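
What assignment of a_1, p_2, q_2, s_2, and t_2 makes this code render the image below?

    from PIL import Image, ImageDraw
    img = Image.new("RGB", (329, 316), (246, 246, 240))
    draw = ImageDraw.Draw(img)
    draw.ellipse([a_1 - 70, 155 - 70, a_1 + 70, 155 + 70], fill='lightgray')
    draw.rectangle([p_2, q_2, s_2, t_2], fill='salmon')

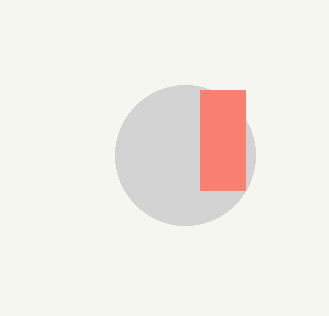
a_1 = 185; p_2 = 200; q_2 = 90; s_2 = 245; t_2 = 190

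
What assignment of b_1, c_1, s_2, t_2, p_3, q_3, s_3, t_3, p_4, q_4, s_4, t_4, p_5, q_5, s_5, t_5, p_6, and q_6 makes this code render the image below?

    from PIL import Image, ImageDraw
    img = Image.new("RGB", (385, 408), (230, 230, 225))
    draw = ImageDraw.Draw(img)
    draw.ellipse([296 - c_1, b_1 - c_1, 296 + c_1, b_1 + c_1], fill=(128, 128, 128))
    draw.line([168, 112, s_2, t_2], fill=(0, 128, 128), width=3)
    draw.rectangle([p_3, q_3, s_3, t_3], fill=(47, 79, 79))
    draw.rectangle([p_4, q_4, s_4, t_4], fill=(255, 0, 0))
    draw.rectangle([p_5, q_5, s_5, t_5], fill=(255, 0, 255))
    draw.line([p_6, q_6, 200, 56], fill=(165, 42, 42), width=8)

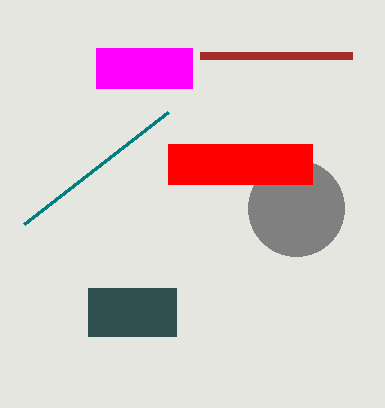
b_1 = 208; c_1 = 48; s_2 = 24; t_2 = 224; p_3 = 88; q_3 = 288; s_3 = 176; t_3 = 336; p_4 = 168; q_4 = 144; s_4 = 312; t_4 = 184; p_5 = 96; q_5 = 48; s_5 = 192; t_5 = 88; p_6 = 352; q_6 = 56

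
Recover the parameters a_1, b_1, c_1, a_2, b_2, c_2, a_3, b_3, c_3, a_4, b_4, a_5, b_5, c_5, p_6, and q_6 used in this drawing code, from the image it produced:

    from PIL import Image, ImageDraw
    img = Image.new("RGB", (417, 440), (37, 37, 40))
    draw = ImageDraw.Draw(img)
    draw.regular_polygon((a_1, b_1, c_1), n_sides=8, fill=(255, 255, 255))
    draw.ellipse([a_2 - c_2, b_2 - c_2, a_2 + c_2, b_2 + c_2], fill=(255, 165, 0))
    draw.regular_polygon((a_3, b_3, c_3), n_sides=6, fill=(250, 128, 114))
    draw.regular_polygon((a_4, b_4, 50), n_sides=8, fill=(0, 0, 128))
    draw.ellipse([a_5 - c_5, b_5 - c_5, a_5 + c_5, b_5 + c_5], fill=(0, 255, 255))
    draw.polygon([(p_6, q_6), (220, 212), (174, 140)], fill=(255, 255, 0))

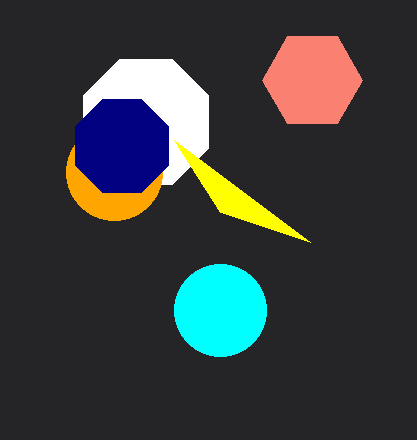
a_1 = 146, b_1 = 122, c_1 = 68, a_2 = 114, b_2 = 172, c_2 = 48, a_3 = 312, b_3 = 80, c_3 = 50, a_4 = 122, b_4 = 146, a_5 = 220, b_5 = 310, c_5 = 46, p_6 = 310, q_6 = 242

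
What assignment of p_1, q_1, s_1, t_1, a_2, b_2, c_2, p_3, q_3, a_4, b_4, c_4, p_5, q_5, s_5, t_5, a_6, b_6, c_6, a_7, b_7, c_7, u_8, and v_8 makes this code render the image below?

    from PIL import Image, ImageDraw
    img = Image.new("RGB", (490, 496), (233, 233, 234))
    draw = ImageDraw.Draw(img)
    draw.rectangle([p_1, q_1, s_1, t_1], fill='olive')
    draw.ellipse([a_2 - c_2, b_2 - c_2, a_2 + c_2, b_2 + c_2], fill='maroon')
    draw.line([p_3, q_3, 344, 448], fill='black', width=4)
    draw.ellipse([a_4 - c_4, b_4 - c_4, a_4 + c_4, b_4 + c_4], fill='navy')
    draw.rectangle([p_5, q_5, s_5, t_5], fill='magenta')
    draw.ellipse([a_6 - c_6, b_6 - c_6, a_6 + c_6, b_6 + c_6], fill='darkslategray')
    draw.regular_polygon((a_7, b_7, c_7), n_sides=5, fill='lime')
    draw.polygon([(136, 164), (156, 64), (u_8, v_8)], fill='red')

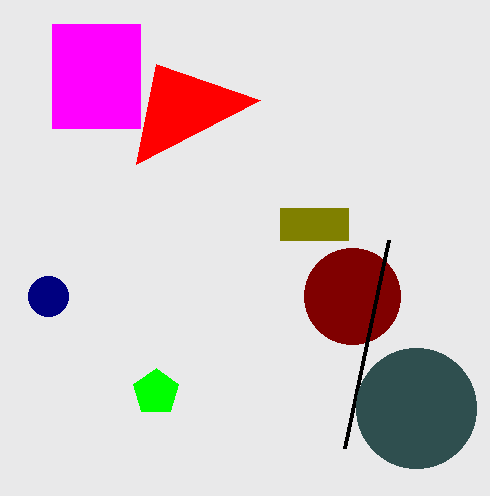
p_1 = 280
q_1 = 208
s_1 = 348
t_1 = 240
a_2 = 352
b_2 = 296
c_2 = 48
p_3 = 388
q_3 = 240
a_4 = 48
b_4 = 296
c_4 = 20
p_5 = 52
q_5 = 24
s_5 = 140
t_5 = 128
a_6 = 416
b_6 = 408
c_6 = 60
a_7 = 156
b_7 = 392
c_7 = 24
u_8 = 260
v_8 = 100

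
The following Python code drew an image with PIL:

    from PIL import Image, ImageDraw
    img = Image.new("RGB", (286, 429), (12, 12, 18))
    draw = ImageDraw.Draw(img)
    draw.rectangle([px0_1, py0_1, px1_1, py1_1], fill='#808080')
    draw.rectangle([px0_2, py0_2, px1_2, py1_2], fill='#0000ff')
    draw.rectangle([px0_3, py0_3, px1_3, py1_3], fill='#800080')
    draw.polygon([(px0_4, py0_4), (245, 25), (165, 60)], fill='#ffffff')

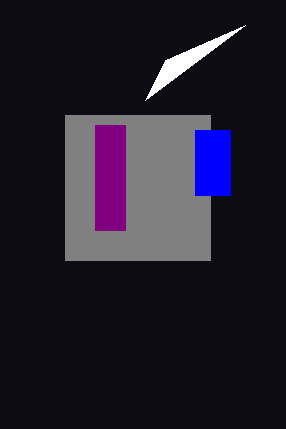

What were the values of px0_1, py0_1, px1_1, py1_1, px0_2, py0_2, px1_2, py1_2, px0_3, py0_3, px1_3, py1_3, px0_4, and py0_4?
px0_1 = 65
py0_1 = 115
px1_1 = 210
py1_1 = 260
px0_2 = 195
py0_2 = 130
px1_2 = 230
py1_2 = 195
px0_3 = 95
py0_3 = 125
px1_3 = 125
py1_3 = 230
px0_4 = 145
py0_4 = 100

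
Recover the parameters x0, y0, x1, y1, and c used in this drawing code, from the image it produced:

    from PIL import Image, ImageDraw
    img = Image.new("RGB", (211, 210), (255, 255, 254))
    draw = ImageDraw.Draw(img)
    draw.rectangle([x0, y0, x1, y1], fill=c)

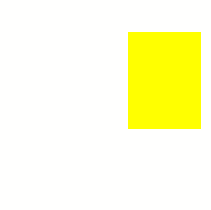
x0 = 128, y0 = 32, x1 = 200, y1 = 128, c = 'yellow'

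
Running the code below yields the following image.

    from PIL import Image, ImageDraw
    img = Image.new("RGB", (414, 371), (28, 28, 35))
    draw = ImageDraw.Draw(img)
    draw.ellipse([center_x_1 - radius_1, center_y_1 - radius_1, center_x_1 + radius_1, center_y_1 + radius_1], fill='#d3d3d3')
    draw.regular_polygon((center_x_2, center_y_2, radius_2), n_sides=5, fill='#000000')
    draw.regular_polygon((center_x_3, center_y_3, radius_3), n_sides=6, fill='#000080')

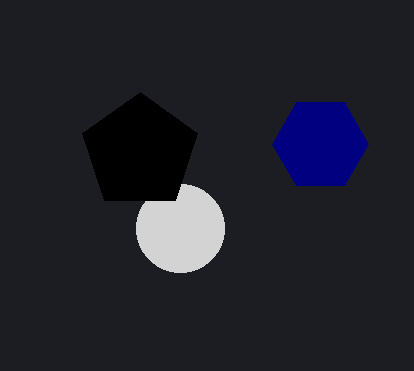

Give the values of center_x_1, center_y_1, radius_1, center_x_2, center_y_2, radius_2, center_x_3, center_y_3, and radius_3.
center_x_1 = 180; center_y_1 = 228; radius_1 = 44; center_x_2 = 140; center_y_2 = 152; radius_2 = 60; center_x_3 = 320; center_y_3 = 144; radius_3 = 48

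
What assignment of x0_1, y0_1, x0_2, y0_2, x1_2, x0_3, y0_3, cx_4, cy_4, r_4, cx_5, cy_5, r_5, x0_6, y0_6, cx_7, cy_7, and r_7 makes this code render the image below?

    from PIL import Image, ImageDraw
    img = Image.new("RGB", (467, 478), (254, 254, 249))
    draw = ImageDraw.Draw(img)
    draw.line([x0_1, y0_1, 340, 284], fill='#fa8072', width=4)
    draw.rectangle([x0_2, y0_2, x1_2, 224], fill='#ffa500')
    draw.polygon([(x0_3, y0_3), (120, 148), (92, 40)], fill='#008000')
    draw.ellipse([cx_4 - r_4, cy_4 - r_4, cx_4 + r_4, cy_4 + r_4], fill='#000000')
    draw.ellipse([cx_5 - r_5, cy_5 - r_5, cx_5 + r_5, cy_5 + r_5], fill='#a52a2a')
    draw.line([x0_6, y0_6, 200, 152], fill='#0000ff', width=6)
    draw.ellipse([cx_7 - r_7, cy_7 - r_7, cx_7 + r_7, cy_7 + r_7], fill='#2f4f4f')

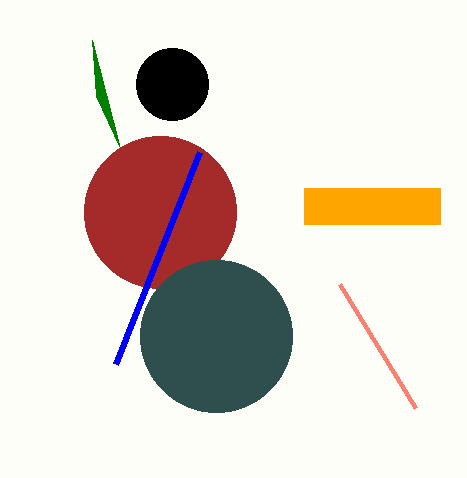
x0_1 = 416, y0_1 = 408, x0_2 = 304, y0_2 = 188, x1_2 = 440, x0_3 = 96, y0_3 = 96, cx_4 = 172, cy_4 = 84, r_4 = 36, cx_5 = 160, cy_5 = 212, r_5 = 76, x0_6 = 116, y0_6 = 364, cx_7 = 216, cy_7 = 336, r_7 = 76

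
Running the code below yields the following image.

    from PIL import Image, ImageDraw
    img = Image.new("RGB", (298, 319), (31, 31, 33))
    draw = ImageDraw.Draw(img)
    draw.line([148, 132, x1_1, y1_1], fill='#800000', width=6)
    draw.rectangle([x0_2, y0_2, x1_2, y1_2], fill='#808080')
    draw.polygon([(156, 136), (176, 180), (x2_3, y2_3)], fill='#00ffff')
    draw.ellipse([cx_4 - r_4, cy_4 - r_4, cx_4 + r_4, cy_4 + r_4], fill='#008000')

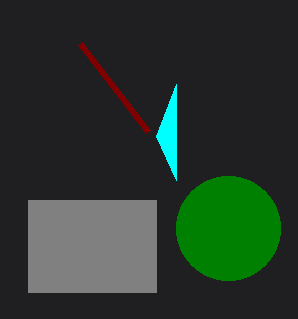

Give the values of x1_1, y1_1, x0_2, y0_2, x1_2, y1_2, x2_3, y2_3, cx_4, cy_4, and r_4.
x1_1 = 80
y1_1 = 44
x0_2 = 28
y0_2 = 200
x1_2 = 156
y1_2 = 292
x2_3 = 176
y2_3 = 84
cx_4 = 228
cy_4 = 228
r_4 = 52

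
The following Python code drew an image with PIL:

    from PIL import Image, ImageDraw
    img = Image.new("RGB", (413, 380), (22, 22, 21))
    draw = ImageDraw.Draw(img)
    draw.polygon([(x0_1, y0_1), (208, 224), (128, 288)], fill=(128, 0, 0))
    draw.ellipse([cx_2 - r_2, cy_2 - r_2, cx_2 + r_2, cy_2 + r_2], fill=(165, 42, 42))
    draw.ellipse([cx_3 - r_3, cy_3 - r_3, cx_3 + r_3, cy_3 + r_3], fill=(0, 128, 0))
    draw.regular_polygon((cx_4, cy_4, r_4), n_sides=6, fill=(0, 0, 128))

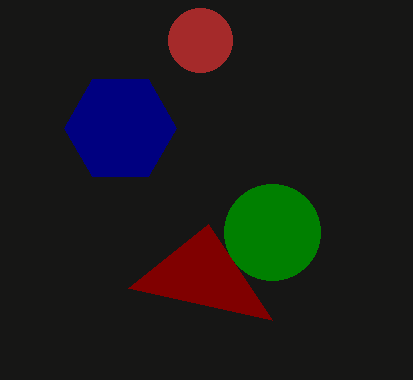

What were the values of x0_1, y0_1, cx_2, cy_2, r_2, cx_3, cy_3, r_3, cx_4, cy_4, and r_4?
x0_1 = 272
y0_1 = 320
cx_2 = 200
cy_2 = 40
r_2 = 32
cx_3 = 272
cy_3 = 232
r_3 = 48
cx_4 = 120
cy_4 = 128
r_4 = 56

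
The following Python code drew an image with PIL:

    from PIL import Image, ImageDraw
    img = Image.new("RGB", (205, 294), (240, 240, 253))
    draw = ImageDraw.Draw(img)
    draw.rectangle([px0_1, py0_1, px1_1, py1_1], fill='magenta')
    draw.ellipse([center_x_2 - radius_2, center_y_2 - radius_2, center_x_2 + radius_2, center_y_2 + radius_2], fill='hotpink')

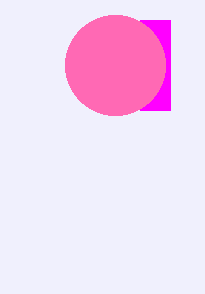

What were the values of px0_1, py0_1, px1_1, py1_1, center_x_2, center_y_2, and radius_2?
px0_1 = 140, py0_1 = 20, px1_1 = 170, py1_1 = 110, center_x_2 = 115, center_y_2 = 65, radius_2 = 50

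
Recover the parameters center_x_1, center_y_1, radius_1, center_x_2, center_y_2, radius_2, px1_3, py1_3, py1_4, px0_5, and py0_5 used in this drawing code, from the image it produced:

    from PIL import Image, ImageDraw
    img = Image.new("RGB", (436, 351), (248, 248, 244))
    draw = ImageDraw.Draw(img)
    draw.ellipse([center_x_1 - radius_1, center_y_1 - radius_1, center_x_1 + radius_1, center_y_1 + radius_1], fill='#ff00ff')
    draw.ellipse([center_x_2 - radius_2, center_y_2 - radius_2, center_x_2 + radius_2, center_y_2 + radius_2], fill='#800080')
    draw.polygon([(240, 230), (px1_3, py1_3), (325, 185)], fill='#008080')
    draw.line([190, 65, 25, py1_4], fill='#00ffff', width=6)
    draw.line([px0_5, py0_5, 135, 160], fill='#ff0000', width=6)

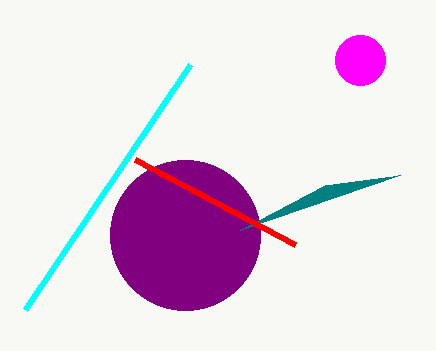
center_x_1 = 360
center_y_1 = 60
radius_1 = 25
center_x_2 = 185
center_y_2 = 235
radius_2 = 75
px1_3 = 400
py1_3 = 175
py1_4 = 310
px0_5 = 295
py0_5 = 245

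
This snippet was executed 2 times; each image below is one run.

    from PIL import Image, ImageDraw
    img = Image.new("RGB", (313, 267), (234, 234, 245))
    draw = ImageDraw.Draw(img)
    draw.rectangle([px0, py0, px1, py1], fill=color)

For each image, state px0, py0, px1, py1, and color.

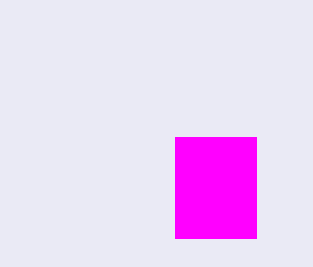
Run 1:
px0 = 175
py0 = 137
px1 = 256
py1 = 238
color = 'magenta'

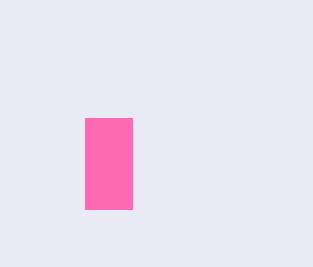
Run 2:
px0 = 85
py0 = 118
px1 = 132
py1 = 209
color = 'hotpink'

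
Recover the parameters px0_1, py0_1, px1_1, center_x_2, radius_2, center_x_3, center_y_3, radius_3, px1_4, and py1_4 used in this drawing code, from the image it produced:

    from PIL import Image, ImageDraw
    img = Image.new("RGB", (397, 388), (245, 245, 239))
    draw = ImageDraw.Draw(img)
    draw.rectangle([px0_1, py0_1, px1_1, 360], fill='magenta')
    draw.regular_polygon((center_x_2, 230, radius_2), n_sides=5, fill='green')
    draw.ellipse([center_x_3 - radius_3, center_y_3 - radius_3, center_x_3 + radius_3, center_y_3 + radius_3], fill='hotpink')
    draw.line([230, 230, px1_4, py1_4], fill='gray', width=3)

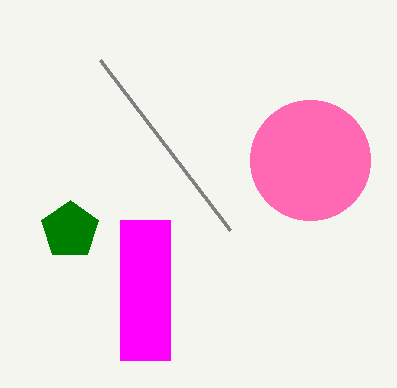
px0_1 = 120
py0_1 = 220
px1_1 = 170
center_x_2 = 70
radius_2 = 30
center_x_3 = 310
center_y_3 = 160
radius_3 = 60
px1_4 = 100
py1_4 = 60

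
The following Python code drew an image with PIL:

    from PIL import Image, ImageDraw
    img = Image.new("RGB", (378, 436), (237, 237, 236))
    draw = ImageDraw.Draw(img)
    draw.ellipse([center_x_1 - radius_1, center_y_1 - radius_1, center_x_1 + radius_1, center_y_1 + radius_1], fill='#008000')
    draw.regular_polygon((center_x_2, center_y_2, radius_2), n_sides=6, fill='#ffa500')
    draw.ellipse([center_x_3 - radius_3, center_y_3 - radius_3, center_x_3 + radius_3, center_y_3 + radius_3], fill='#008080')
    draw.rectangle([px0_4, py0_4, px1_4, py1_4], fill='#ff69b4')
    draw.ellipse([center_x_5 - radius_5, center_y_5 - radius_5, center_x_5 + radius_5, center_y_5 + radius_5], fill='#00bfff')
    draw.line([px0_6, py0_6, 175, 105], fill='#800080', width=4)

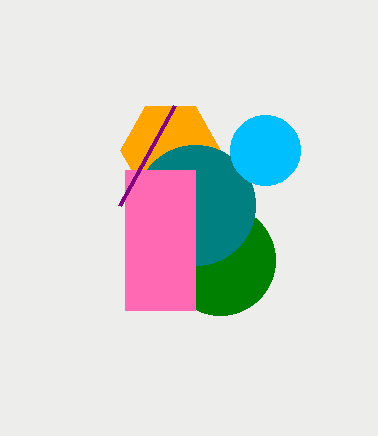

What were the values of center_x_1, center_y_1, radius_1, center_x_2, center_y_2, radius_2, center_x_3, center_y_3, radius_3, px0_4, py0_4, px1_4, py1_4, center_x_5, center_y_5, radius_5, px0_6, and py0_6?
center_x_1 = 220, center_y_1 = 260, radius_1 = 55, center_x_2 = 170, center_y_2 = 150, radius_2 = 50, center_x_3 = 195, center_y_3 = 205, radius_3 = 60, px0_4 = 125, py0_4 = 170, px1_4 = 195, py1_4 = 310, center_x_5 = 265, center_y_5 = 150, radius_5 = 35, px0_6 = 120, py0_6 = 205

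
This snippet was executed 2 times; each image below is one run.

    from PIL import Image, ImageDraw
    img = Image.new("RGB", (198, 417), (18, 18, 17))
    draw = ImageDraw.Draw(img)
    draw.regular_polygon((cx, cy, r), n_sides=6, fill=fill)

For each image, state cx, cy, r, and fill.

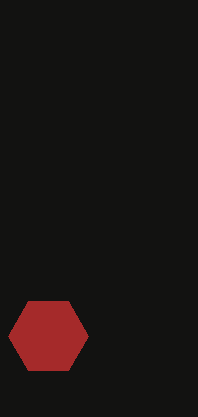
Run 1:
cx = 48
cy = 336
r = 40
fill = 'brown'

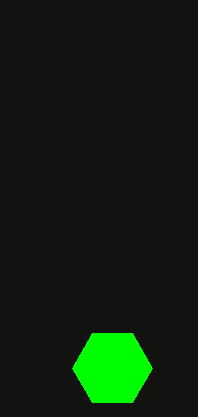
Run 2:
cx = 112
cy = 368
r = 40
fill = 'lime'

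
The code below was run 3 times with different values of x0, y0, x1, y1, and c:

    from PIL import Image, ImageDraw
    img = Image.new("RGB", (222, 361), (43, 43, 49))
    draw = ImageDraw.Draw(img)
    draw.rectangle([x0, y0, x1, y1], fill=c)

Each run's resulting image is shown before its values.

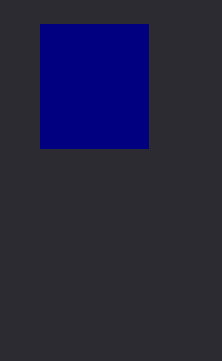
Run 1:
x0 = 40
y0 = 24
x1 = 148
y1 = 148
c = 'navy'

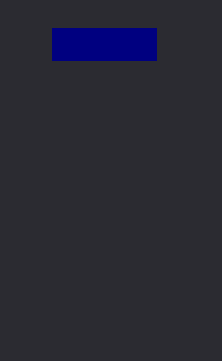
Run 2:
x0 = 52
y0 = 28
x1 = 156
y1 = 60
c = 'navy'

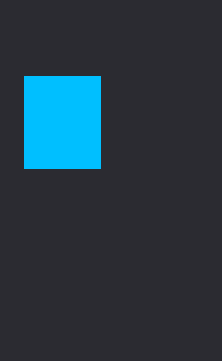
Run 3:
x0 = 24
y0 = 76
x1 = 100
y1 = 168
c = 'deepskyblue'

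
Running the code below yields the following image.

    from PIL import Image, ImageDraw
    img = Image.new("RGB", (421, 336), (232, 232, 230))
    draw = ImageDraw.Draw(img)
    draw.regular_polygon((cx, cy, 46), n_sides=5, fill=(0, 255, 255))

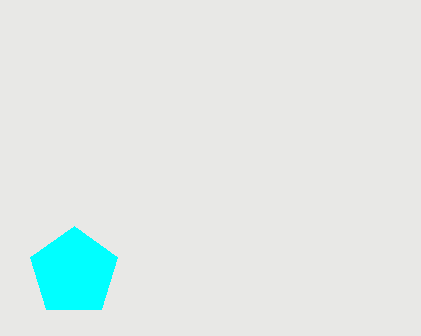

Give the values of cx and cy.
cx = 74, cy = 272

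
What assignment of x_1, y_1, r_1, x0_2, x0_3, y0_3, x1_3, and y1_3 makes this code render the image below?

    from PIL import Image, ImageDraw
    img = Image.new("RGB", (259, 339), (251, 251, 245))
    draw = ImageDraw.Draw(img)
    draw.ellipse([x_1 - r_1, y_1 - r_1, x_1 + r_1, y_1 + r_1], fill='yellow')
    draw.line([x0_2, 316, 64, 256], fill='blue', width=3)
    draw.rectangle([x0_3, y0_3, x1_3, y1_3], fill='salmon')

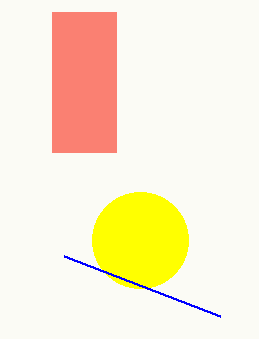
x_1 = 140, y_1 = 240, r_1 = 48, x0_2 = 220, x0_3 = 52, y0_3 = 12, x1_3 = 116, y1_3 = 152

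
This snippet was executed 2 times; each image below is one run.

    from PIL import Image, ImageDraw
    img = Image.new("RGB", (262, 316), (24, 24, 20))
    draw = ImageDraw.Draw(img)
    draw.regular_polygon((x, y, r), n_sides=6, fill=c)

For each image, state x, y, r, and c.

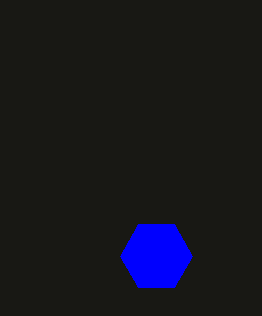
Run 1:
x = 156, y = 256, r = 36, c = 'blue'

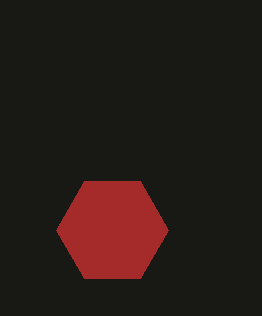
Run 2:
x = 112; y = 230; r = 56; c = 'brown'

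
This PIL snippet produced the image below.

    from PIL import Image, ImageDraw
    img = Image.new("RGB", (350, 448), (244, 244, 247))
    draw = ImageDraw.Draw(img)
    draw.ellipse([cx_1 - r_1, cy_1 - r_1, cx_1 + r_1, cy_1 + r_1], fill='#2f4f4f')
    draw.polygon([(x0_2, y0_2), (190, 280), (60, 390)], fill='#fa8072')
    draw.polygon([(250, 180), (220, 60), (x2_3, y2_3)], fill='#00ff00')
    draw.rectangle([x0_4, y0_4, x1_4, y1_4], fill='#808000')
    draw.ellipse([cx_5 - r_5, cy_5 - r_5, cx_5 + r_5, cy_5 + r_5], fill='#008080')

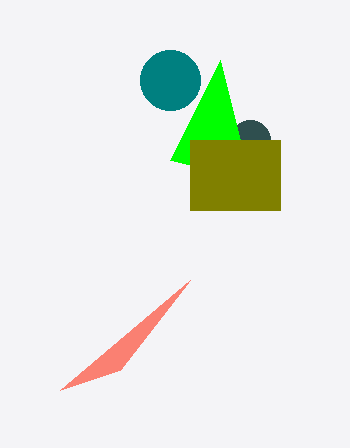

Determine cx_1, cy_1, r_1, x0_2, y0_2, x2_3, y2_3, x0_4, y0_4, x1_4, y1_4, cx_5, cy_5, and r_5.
cx_1 = 250; cy_1 = 140; r_1 = 20; x0_2 = 120; y0_2 = 370; x2_3 = 170; y2_3 = 160; x0_4 = 190; y0_4 = 140; x1_4 = 280; y1_4 = 210; cx_5 = 170; cy_5 = 80; r_5 = 30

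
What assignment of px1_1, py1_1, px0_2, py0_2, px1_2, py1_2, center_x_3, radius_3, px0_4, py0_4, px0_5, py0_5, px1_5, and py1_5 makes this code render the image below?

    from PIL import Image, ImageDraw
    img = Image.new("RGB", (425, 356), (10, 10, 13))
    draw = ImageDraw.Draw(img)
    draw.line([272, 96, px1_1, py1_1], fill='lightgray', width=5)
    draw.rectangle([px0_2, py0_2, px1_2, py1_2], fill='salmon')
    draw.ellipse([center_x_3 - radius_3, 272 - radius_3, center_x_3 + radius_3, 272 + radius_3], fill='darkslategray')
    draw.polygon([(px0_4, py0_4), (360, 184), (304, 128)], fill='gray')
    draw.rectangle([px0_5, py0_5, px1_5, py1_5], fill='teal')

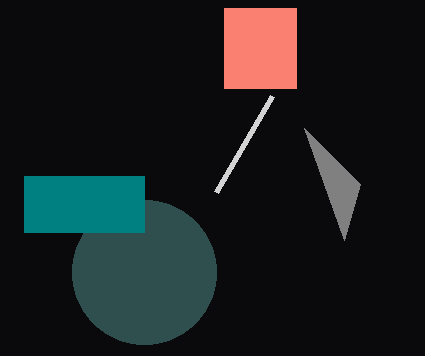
px1_1 = 216, py1_1 = 192, px0_2 = 224, py0_2 = 8, px1_2 = 296, py1_2 = 88, center_x_3 = 144, radius_3 = 72, px0_4 = 344, py0_4 = 240, px0_5 = 24, py0_5 = 176, px1_5 = 144, py1_5 = 232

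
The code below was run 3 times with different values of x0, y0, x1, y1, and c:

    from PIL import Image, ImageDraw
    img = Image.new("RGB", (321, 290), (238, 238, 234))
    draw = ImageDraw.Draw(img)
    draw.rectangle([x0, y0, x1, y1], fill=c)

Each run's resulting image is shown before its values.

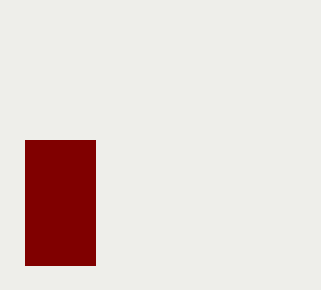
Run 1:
x0 = 25; y0 = 140; x1 = 95; y1 = 265; c = 'maroon'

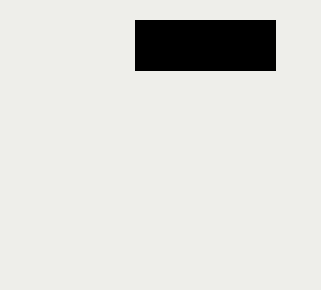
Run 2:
x0 = 135
y0 = 20
x1 = 275
y1 = 70
c = 'black'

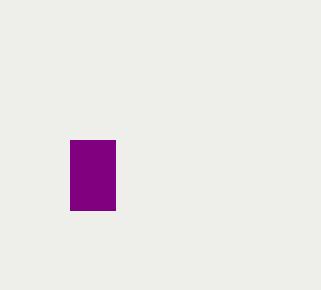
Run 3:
x0 = 70, y0 = 140, x1 = 115, y1 = 210, c = 'purple'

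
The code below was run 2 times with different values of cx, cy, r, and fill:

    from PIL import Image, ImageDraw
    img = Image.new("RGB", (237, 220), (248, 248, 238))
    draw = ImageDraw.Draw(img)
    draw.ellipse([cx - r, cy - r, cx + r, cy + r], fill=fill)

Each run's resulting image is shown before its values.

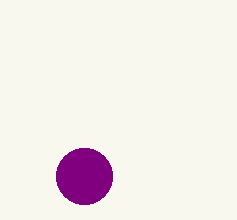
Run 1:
cx = 84, cy = 176, r = 28, fill = 'purple'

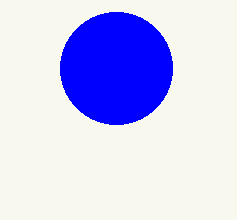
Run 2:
cx = 116
cy = 68
r = 56
fill = 'blue'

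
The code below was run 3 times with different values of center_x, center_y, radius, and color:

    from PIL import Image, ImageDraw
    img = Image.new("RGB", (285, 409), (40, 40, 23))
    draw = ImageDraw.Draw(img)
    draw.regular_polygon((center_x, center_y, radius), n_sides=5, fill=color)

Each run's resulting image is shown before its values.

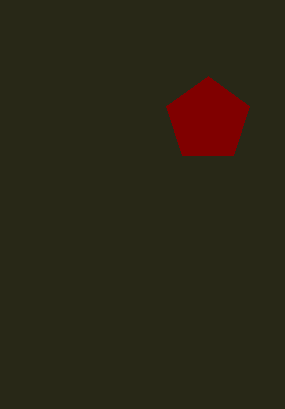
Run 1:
center_x = 208, center_y = 120, radius = 44, color = 'maroon'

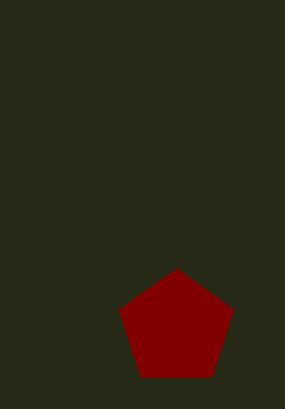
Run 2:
center_x = 176
center_y = 328
radius = 60
color = 'maroon'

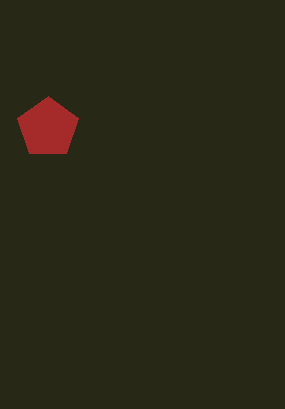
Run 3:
center_x = 48
center_y = 128
radius = 32
color = 'brown'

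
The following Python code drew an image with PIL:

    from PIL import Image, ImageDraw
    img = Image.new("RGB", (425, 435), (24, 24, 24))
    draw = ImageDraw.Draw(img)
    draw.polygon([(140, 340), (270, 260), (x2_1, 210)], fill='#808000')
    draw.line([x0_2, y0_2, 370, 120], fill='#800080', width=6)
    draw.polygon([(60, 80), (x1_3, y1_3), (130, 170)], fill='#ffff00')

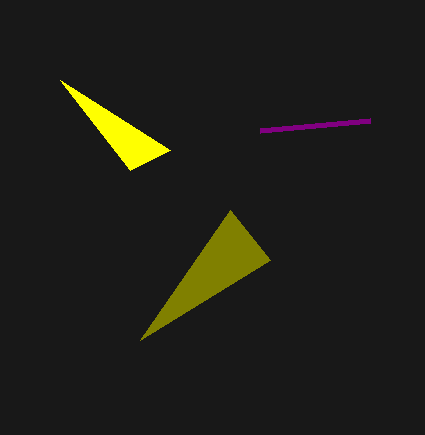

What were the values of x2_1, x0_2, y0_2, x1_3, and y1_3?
x2_1 = 230, x0_2 = 260, y0_2 = 130, x1_3 = 170, y1_3 = 150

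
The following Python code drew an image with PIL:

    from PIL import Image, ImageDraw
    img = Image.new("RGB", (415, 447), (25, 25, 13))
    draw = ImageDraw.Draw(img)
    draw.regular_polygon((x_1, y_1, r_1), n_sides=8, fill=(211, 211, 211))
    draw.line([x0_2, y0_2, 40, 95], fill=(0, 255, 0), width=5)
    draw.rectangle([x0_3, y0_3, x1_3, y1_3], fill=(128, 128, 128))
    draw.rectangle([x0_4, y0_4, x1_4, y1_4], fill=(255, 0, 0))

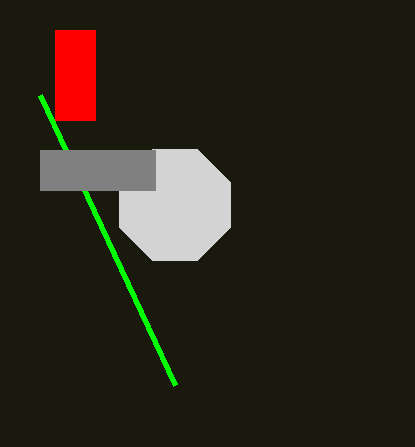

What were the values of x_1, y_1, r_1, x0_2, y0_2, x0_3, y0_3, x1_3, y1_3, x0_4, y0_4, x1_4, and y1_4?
x_1 = 175
y_1 = 205
r_1 = 60
x0_2 = 175
y0_2 = 385
x0_3 = 40
y0_3 = 150
x1_3 = 155
y1_3 = 190
x0_4 = 55
y0_4 = 30
x1_4 = 95
y1_4 = 120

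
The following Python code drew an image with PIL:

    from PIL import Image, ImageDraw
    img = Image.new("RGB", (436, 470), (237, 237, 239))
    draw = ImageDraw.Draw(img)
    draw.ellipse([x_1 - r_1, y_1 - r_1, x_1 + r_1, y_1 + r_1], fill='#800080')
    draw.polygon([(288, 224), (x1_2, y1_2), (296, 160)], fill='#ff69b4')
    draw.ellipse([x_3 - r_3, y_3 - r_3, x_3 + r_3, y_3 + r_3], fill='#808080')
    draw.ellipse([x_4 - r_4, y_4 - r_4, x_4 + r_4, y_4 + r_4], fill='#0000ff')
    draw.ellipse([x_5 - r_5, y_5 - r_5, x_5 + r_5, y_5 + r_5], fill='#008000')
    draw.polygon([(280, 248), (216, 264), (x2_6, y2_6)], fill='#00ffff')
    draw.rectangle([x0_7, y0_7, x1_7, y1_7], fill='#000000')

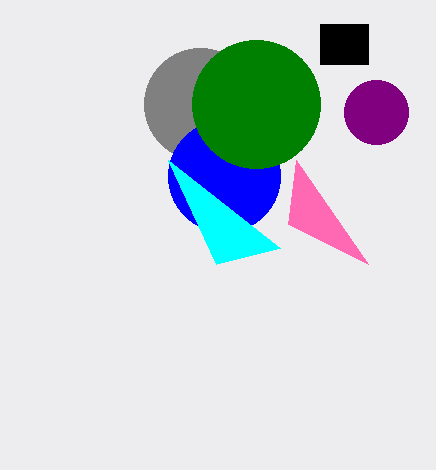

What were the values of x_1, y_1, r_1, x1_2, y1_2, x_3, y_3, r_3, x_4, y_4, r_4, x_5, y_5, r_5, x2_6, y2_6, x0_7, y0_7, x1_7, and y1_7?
x_1 = 376
y_1 = 112
r_1 = 32
x1_2 = 368
y1_2 = 264
x_3 = 200
y_3 = 104
r_3 = 56
x_4 = 224
y_4 = 176
r_4 = 56
x_5 = 256
y_5 = 104
r_5 = 64
x2_6 = 168
y2_6 = 160
x0_7 = 320
y0_7 = 24
x1_7 = 368
y1_7 = 64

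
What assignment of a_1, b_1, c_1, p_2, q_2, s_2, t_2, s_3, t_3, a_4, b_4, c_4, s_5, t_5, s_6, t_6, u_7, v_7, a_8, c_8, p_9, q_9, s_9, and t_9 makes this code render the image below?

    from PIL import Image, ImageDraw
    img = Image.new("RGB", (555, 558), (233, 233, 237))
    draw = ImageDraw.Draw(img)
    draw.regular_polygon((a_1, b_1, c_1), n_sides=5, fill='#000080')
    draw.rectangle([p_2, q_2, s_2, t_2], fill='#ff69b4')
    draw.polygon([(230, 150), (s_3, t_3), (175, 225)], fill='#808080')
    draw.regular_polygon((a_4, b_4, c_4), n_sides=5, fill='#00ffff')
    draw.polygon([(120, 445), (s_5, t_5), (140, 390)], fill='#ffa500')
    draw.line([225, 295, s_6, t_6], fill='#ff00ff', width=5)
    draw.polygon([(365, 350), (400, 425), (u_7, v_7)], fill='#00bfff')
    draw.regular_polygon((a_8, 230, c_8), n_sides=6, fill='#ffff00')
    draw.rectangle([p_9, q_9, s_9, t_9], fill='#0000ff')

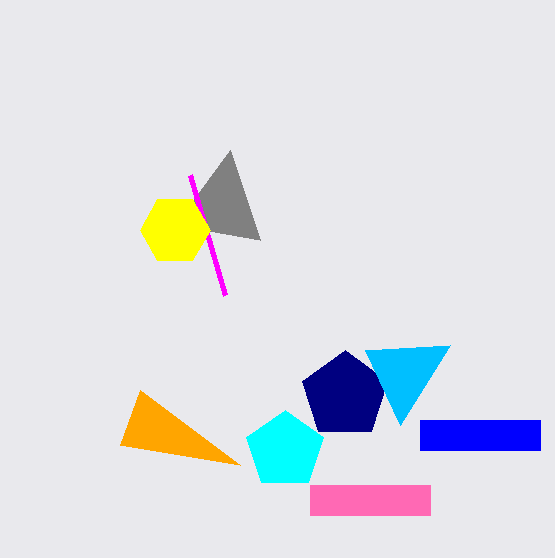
a_1 = 345
b_1 = 395
c_1 = 45
p_2 = 310
q_2 = 485
s_2 = 430
t_2 = 515
s_3 = 260
t_3 = 240
a_4 = 285
b_4 = 450
c_4 = 40
s_5 = 240
t_5 = 465
s_6 = 190
t_6 = 175
u_7 = 450
v_7 = 345
a_8 = 175
c_8 = 35
p_9 = 420
q_9 = 420
s_9 = 540
t_9 = 450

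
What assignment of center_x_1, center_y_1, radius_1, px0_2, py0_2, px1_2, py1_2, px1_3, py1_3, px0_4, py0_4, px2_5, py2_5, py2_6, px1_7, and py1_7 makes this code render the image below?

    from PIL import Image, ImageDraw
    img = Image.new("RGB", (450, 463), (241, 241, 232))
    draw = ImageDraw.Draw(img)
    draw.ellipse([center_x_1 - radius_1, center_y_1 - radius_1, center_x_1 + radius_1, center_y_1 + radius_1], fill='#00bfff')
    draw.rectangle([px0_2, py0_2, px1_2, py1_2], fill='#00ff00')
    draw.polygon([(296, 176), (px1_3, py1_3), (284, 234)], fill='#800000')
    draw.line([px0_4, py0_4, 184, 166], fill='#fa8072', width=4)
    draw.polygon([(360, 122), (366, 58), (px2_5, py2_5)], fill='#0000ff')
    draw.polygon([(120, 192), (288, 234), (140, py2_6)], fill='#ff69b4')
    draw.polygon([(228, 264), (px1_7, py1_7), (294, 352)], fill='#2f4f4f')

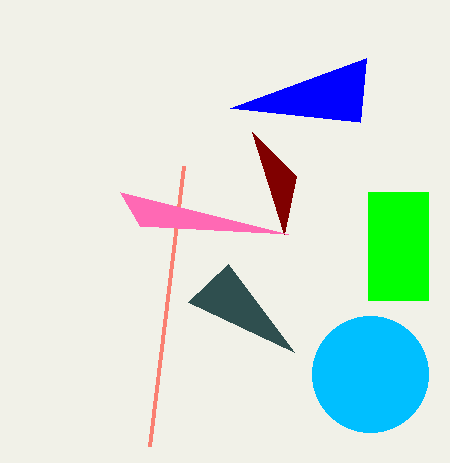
center_x_1 = 370
center_y_1 = 374
radius_1 = 58
px0_2 = 368
py0_2 = 192
px1_2 = 428
py1_2 = 300
px1_3 = 252
py1_3 = 132
px0_4 = 150
py0_4 = 446
px2_5 = 230
py2_5 = 108
py2_6 = 226
px1_7 = 188
py1_7 = 302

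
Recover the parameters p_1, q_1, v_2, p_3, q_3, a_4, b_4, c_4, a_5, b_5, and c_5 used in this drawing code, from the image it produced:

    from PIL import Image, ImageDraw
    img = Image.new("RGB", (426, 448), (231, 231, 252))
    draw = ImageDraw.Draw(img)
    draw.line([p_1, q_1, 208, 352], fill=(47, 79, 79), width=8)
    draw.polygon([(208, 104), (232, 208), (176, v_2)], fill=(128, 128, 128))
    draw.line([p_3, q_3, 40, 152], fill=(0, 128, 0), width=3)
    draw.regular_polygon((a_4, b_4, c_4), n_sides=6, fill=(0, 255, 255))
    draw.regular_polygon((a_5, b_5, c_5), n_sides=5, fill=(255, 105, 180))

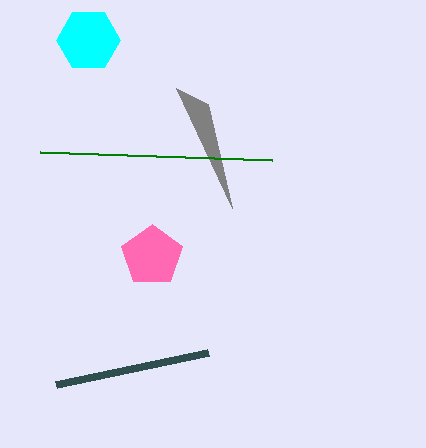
p_1 = 56, q_1 = 384, v_2 = 88, p_3 = 272, q_3 = 160, a_4 = 88, b_4 = 40, c_4 = 32, a_5 = 152, b_5 = 256, c_5 = 32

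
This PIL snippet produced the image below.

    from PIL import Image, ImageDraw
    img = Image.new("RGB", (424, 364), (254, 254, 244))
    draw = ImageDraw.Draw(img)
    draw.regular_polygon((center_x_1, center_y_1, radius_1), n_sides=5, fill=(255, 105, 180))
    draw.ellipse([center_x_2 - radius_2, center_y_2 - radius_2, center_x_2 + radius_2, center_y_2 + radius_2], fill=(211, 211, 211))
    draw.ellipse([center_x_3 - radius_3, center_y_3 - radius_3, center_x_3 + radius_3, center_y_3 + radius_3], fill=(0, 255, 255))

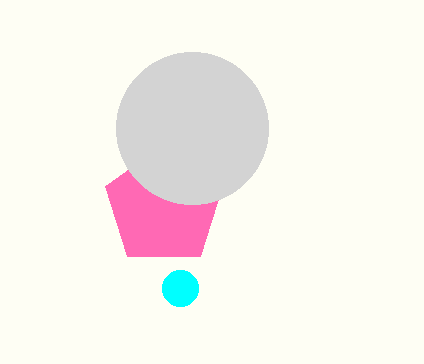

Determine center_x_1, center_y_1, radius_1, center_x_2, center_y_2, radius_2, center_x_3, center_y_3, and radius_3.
center_x_1 = 164, center_y_1 = 206, radius_1 = 62, center_x_2 = 192, center_y_2 = 128, radius_2 = 76, center_x_3 = 180, center_y_3 = 288, radius_3 = 18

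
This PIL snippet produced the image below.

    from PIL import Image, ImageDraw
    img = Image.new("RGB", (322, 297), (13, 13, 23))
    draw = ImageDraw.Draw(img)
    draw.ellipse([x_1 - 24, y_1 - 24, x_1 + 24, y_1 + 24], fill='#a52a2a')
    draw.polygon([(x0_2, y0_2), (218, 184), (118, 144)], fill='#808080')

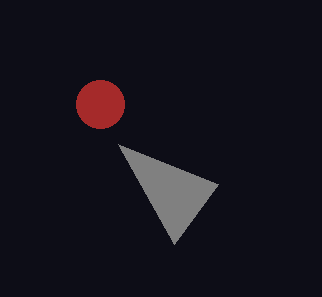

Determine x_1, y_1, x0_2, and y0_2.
x_1 = 100
y_1 = 104
x0_2 = 174
y0_2 = 244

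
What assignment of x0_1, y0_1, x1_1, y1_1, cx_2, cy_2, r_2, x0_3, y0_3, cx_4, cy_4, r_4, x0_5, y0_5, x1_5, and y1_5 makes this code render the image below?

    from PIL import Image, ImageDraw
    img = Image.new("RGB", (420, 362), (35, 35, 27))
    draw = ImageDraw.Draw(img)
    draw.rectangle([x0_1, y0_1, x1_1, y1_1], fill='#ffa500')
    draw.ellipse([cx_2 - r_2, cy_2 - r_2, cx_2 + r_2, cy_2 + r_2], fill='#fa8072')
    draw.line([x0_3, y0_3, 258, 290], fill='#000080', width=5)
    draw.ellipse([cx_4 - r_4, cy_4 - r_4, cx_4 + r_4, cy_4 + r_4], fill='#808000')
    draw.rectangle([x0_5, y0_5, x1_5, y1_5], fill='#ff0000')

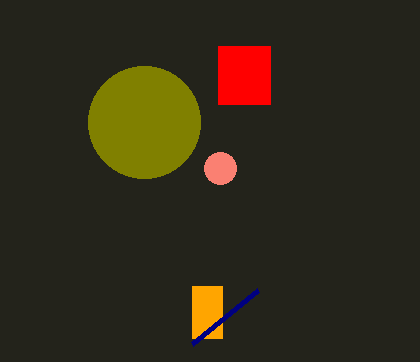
x0_1 = 192, y0_1 = 286, x1_1 = 222, y1_1 = 338, cx_2 = 220, cy_2 = 168, r_2 = 16, x0_3 = 192, y0_3 = 344, cx_4 = 144, cy_4 = 122, r_4 = 56, x0_5 = 218, y0_5 = 46, x1_5 = 270, y1_5 = 104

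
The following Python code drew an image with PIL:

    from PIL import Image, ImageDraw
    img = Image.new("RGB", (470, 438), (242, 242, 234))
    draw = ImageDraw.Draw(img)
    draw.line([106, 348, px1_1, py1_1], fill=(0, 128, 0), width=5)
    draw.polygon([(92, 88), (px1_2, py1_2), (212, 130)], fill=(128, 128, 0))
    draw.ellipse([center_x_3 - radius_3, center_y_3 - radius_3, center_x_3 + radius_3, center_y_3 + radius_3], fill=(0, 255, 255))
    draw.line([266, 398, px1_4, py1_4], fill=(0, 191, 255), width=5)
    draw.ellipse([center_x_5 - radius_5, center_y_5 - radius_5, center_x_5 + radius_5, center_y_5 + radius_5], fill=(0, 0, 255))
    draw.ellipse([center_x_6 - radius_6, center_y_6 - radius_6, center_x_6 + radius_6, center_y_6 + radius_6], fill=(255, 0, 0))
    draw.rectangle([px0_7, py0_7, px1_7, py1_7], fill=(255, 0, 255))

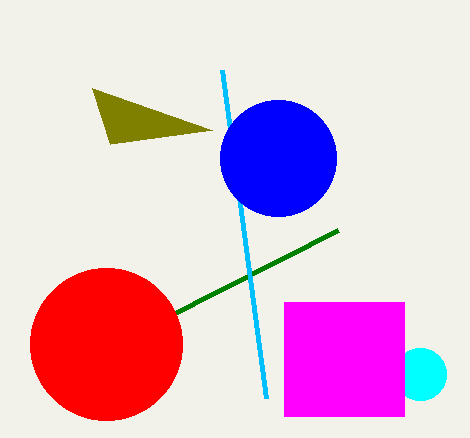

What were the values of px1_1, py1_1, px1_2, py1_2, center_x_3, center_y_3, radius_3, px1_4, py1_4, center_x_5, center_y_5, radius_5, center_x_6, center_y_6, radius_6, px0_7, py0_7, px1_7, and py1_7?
px1_1 = 338; py1_1 = 230; px1_2 = 110; py1_2 = 144; center_x_3 = 420; center_y_3 = 374; radius_3 = 26; px1_4 = 222; py1_4 = 70; center_x_5 = 278; center_y_5 = 158; radius_5 = 58; center_x_6 = 106; center_y_6 = 344; radius_6 = 76; px0_7 = 284; py0_7 = 302; px1_7 = 404; py1_7 = 416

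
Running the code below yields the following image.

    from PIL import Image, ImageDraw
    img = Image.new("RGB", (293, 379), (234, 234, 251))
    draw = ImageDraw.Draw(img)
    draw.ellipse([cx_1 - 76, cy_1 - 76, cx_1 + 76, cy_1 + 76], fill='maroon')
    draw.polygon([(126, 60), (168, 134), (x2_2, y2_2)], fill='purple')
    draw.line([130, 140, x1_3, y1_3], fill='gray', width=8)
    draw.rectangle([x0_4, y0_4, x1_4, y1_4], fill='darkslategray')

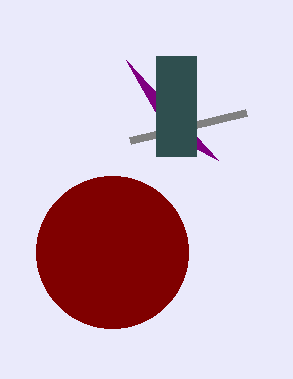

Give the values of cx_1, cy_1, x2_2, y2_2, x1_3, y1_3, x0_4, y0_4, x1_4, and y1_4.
cx_1 = 112, cy_1 = 252, x2_2 = 218, y2_2 = 160, x1_3 = 246, y1_3 = 112, x0_4 = 156, y0_4 = 56, x1_4 = 196, y1_4 = 156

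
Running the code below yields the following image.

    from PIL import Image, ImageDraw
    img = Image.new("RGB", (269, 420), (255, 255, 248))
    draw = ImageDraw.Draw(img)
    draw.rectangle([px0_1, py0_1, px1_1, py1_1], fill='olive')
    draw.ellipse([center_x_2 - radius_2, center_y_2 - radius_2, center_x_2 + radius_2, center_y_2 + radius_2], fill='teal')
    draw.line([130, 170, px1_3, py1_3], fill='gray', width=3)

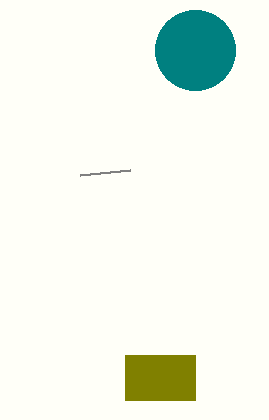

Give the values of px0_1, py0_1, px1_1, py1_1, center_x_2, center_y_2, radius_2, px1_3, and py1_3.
px0_1 = 125
py0_1 = 355
px1_1 = 195
py1_1 = 400
center_x_2 = 195
center_y_2 = 50
radius_2 = 40
px1_3 = 80
py1_3 = 175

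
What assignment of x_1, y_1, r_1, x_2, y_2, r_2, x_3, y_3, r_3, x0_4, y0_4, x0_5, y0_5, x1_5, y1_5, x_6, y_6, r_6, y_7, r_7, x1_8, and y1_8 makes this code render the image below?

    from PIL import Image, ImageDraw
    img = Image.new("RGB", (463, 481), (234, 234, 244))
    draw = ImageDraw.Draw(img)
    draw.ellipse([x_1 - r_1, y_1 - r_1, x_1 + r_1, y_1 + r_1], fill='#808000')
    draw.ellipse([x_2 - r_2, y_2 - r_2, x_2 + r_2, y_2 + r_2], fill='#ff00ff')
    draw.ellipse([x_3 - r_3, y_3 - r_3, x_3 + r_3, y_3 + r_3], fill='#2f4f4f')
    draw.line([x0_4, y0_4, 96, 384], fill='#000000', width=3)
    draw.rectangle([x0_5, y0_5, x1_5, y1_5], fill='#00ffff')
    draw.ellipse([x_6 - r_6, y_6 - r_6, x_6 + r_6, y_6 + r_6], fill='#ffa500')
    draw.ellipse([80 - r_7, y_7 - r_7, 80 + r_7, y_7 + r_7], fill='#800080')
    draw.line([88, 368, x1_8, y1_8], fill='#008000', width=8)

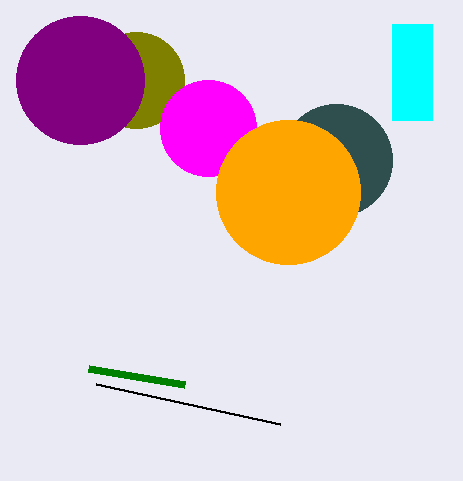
x_1 = 136, y_1 = 80, r_1 = 48, x_2 = 208, y_2 = 128, r_2 = 48, x_3 = 336, y_3 = 160, r_3 = 56, x0_4 = 280, y0_4 = 424, x0_5 = 392, y0_5 = 24, x1_5 = 432, y1_5 = 120, x_6 = 288, y_6 = 192, r_6 = 72, y_7 = 80, r_7 = 64, x1_8 = 184, y1_8 = 384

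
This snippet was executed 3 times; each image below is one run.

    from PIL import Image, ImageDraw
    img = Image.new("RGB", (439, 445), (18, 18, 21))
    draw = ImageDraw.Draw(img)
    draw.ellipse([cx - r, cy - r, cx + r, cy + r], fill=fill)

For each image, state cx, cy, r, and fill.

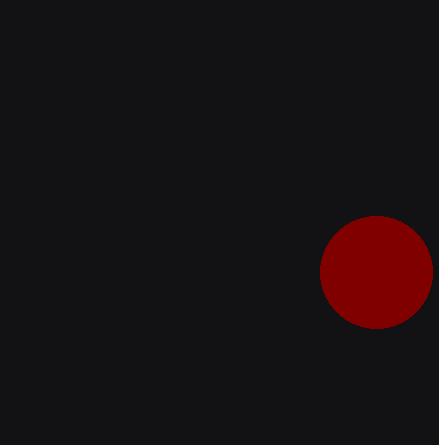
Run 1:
cx = 376
cy = 272
r = 56
fill = 'maroon'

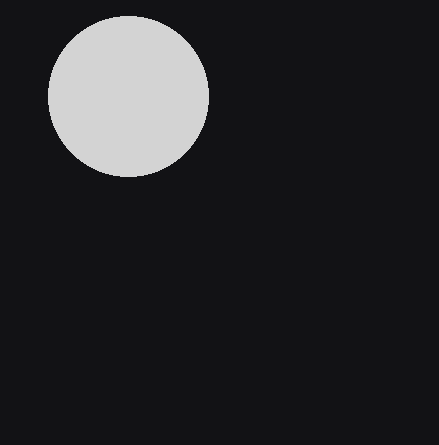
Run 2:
cx = 128
cy = 96
r = 80
fill = 'lightgray'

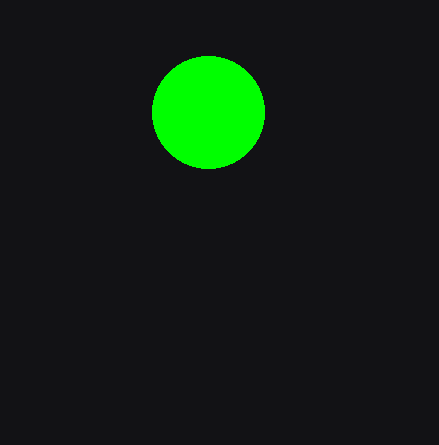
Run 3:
cx = 208, cy = 112, r = 56, fill = 'lime'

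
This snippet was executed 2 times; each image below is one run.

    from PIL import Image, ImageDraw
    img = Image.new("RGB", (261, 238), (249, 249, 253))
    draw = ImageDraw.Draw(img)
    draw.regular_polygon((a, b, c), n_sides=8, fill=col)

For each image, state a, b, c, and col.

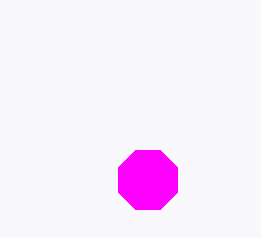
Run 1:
a = 148; b = 180; c = 32; col = 'magenta'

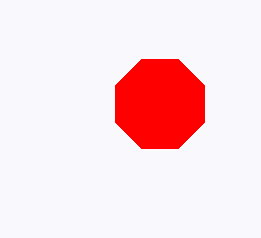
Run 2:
a = 160; b = 104; c = 48; col = 'red'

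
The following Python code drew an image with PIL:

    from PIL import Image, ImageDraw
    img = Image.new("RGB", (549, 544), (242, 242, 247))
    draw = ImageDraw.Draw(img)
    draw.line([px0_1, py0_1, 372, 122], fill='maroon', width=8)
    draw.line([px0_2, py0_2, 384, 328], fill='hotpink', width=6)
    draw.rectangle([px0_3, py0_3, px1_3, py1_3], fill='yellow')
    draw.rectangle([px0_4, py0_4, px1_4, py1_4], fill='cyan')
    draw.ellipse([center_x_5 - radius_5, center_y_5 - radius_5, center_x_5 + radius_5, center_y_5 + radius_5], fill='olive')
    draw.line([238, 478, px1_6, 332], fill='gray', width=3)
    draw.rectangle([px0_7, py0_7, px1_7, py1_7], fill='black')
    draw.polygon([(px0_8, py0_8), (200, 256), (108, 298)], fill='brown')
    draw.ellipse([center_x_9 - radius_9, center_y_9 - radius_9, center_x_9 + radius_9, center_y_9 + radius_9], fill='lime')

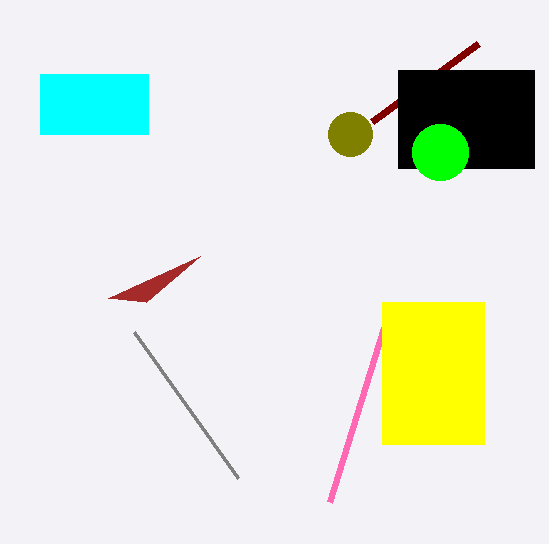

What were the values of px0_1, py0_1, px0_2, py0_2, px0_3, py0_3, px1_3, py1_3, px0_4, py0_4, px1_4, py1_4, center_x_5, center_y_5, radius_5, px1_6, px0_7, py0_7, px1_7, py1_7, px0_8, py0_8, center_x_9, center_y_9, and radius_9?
px0_1 = 478
py0_1 = 44
px0_2 = 330
py0_2 = 502
px0_3 = 382
py0_3 = 302
px1_3 = 484
py1_3 = 444
px0_4 = 40
py0_4 = 74
px1_4 = 148
py1_4 = 134
center_x_5 = 350
center_y_5 = 134
radius_5 = 22
px1_6 = 134
px0_7 = 398
py0_7 = 70
px1_7 = 534
py1_7 = 168
px0_8 = 146
py0_8 = 302
center_x_9 = 440
center_y_9 = 152
radius_9 = 28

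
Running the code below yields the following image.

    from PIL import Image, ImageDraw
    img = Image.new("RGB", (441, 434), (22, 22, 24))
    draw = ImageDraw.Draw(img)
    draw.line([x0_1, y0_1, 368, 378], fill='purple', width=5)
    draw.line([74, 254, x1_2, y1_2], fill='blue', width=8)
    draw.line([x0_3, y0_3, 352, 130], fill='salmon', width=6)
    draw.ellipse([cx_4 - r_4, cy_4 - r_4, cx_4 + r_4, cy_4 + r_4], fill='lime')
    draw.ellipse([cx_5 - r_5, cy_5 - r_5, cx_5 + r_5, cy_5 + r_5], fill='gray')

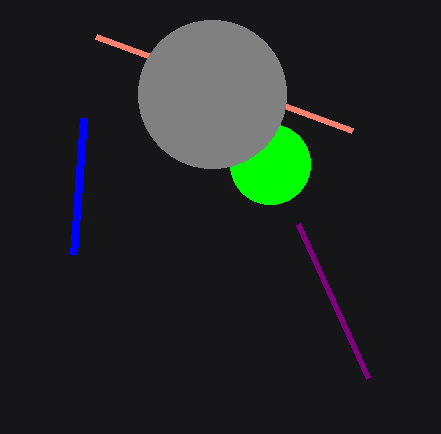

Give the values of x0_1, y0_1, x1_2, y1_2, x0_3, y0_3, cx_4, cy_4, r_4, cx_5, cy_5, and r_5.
x0_1 = 298, y0_1 = 224, x1_2 = 84, y1_2 = 118, x0_3 = 96, y0_3 = 36, cx_4 = 270, cy_4 = 164, r_4 = 40, cx_5 = 212, cy_5 = 94, r_5 = 74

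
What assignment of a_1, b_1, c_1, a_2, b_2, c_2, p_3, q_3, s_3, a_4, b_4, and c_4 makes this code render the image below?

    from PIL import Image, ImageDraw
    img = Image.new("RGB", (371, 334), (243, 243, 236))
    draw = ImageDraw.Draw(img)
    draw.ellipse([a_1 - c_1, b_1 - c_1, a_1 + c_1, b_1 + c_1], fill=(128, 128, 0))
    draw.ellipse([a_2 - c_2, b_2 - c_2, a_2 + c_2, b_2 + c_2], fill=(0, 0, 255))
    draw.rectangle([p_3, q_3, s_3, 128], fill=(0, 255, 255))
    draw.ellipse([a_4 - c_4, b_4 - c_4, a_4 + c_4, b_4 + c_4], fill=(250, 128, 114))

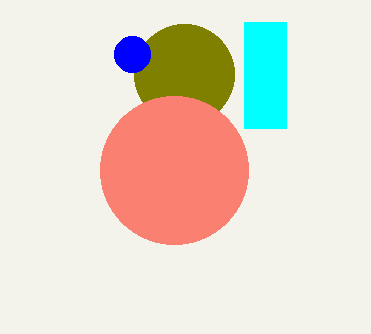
a_1 = 184
b_1 = 74
c_1 = 50
a_2 = 132
b_2 = 54
c_2 = 18
p_3 = 244
q_3 = 22
s_3 = 286
a_4 = 174
b_4 = 170
c_4 = 74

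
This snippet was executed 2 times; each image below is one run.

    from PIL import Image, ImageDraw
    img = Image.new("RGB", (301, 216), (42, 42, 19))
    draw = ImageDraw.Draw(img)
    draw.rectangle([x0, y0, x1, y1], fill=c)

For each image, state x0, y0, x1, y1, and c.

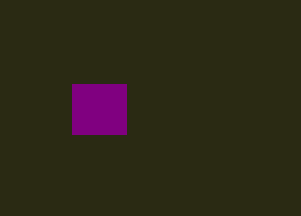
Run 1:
x0 = 72
y0 = 84
x1 = 126
y1 = 134
c = 'purple'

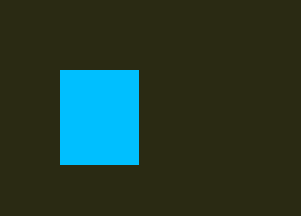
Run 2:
x0 = 60, y0 = 70, x1 = 138, y1 = 164, c = 'deepskyblue'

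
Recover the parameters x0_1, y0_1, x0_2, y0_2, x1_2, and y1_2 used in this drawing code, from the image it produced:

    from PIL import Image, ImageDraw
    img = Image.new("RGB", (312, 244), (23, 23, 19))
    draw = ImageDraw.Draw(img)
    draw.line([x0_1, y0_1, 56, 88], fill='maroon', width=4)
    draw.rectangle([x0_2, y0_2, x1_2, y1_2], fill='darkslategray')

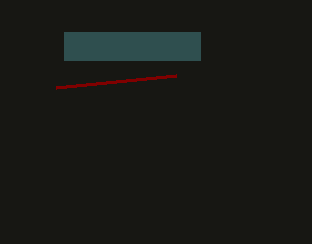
x0_1 = 176, y0_1 = 76, x0_2 = 64, y0_2 = 32, x1_2 = 200, y1_2 = 60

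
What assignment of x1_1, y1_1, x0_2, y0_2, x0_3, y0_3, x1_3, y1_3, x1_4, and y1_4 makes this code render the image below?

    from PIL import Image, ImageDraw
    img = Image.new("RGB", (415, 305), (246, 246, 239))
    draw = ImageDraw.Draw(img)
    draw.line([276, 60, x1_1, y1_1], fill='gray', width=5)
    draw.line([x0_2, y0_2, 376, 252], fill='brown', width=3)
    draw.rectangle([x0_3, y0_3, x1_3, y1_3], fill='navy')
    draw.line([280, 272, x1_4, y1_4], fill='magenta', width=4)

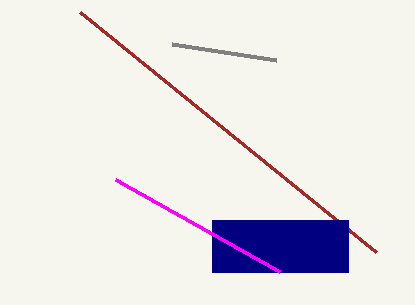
x1_1 = 172
y1_1 = 44
x0_2 = 80
y0_2 = 12
x0_3 = 212
y0_3 = 220
x1_3 = 348
y1_3 = 272
x1_4 = 116
y1_4 = 180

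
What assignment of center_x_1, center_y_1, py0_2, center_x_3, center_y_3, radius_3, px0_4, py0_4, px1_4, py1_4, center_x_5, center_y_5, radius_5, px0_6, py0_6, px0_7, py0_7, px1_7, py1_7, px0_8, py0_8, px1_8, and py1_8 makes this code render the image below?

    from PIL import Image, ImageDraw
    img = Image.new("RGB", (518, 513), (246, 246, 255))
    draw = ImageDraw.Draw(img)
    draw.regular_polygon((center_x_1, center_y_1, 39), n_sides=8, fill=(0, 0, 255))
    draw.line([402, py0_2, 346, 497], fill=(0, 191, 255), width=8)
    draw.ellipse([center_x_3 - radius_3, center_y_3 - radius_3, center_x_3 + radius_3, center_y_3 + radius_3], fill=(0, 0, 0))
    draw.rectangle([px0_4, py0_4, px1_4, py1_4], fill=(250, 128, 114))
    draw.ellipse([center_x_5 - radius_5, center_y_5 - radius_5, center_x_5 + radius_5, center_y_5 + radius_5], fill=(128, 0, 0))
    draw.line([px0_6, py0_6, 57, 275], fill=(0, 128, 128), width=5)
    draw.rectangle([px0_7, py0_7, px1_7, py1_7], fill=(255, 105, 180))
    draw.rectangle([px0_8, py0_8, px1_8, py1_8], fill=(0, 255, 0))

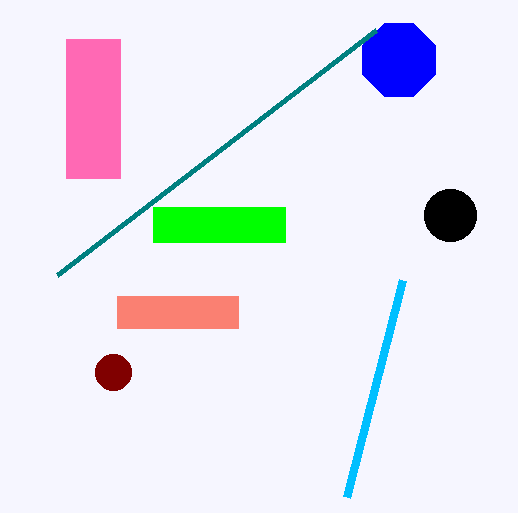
center_x_1 = 399
center_y_1 = 60
py0_2 = 280
center_x_3 = 450
center_y_3 = 215
radius_3 = 26
px0_4 = 117
py0_4 = 296
px1_4 = 238
py1_4 = 328
center_x_5 = 113
center_y_5 = 372
radius_5 = 18
px0_6 = 376
py0_6 = 30
px0_7 = 66
py0_7 = 39
px1_7 = 120
py1_7 = 178
px0_8 = 153
py0_8 = 207
px1_8 = 285
py1_8 = 242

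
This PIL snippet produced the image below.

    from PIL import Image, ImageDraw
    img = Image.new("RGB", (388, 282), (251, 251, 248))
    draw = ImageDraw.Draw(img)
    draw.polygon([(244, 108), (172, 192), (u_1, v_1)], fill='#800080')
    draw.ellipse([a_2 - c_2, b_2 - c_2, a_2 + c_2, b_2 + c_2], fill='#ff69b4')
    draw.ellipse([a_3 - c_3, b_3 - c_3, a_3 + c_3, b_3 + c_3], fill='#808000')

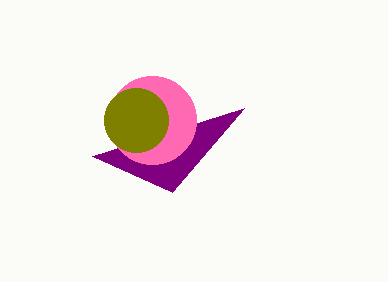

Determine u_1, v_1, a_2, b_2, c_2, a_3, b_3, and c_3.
u_1 = 92; v_1 = 156; a_2 = 152; b_2 = 120; c_2 = 44; a_3 = 136; b_3 = 120; c_3 = 32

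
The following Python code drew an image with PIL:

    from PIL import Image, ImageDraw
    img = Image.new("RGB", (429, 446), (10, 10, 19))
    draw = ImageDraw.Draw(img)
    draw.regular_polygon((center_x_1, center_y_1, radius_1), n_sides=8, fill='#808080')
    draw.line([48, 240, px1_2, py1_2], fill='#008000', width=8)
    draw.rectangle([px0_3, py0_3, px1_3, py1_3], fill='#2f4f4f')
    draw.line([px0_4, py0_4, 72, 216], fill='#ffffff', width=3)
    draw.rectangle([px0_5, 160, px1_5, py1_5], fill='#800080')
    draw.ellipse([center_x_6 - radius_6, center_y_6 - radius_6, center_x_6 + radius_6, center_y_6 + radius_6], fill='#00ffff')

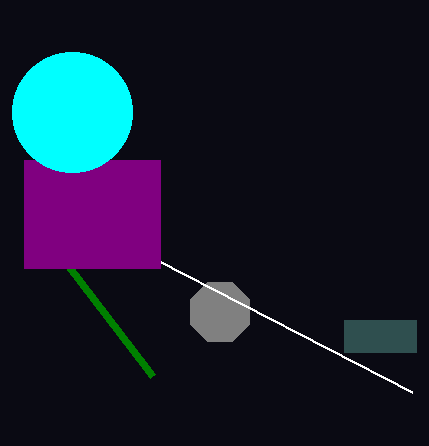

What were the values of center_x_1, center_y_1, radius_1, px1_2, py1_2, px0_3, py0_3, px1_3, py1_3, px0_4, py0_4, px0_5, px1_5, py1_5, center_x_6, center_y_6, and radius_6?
center_x_1 = 220; center_y_1 = 312; radius_1 = 32; px1_2 = 152; py1_2 = 376; px0_3 = 344; py0_3 = 320; px1_3 = 416; py1_3 = 352; px0_4 = 412; py0_4 = 392; px0_5 = 24; px1_5 = 160; py1_5 = 268; center_x_6 = 72; center_y_6 = 112; radius_6 = 60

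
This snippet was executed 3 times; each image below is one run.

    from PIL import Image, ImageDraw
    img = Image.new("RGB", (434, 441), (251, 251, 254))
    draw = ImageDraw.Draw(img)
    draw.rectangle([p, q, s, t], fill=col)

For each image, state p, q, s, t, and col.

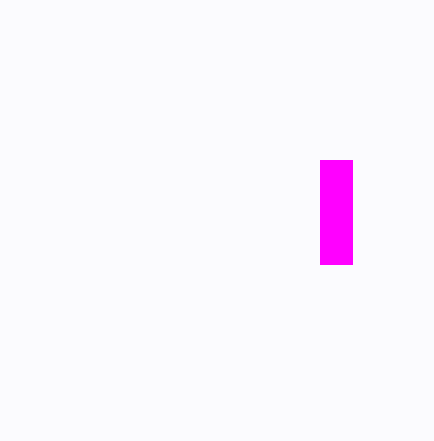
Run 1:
p = 320; q = 160; s = 352; t = 264; col = 'magenta'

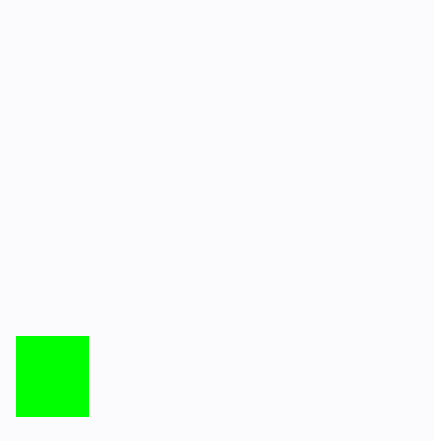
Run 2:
p = 16, q = 336, s = 88, t = 416, col = 'lime'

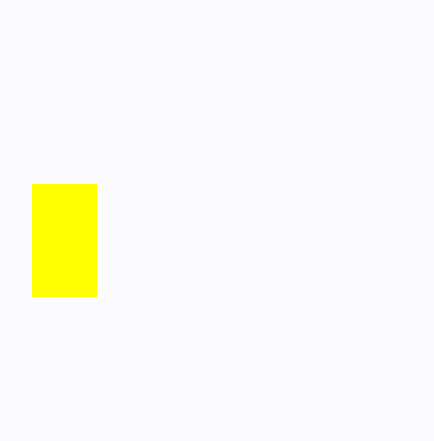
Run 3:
p = 32, q = 184, s = 96, t = 296, col = 'yellow'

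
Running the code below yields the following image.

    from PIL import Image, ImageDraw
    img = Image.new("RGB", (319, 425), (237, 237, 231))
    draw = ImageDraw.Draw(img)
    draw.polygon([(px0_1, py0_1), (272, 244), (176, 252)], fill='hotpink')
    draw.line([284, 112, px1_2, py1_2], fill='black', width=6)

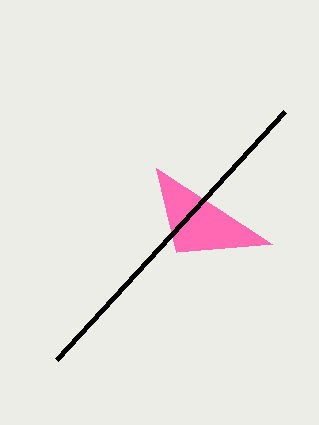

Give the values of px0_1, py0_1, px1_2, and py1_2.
px0_1 = 156
py0_1 = 168
px1_2 = 56
py1_2 = 360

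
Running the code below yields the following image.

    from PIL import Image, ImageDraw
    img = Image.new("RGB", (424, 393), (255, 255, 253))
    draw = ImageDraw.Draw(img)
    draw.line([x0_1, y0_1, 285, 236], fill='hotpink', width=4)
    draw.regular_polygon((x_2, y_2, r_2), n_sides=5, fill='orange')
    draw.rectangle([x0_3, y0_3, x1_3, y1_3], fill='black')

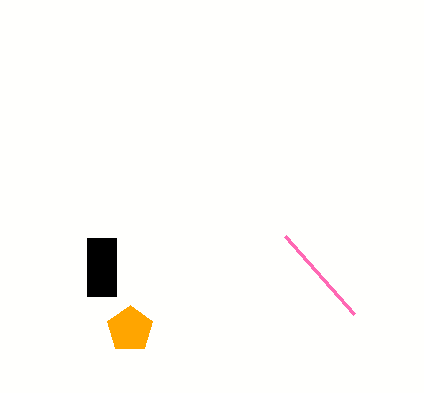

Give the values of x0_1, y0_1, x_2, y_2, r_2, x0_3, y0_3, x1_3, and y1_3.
x0_1 = 354, y0_1 = 314, x_2 = 130, y_2 = 329, r_2 = 24, x0_3 = 87, y0_3 = 238, x1_3 = 116, y1_3 = 296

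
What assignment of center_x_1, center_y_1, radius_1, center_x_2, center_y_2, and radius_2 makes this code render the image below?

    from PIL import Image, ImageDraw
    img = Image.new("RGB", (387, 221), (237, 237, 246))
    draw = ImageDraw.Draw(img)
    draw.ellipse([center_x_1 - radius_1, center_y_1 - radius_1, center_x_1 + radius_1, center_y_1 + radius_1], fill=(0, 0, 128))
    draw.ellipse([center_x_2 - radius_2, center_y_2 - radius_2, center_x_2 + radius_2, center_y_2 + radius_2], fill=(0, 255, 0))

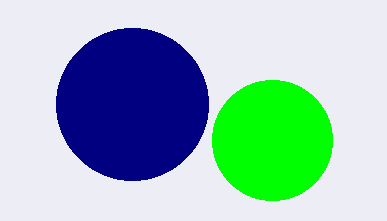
center_x_1 = 132, center_y_1 = 104, radius_1 = 76, center_x_2 = 272, center_y_2 = 140, radius_2 = 60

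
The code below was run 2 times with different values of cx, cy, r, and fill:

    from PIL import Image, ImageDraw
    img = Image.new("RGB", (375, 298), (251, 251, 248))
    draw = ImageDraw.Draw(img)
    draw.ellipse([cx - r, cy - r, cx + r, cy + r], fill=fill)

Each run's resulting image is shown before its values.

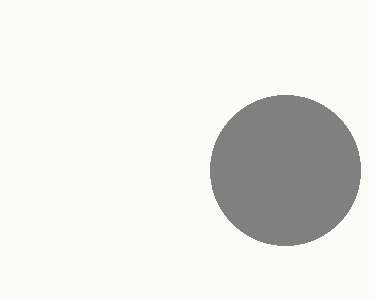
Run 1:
cx = 285
cy = 170
r = 75
fill = 'gray'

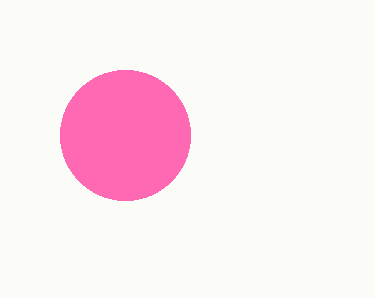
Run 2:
cx = 125
cy = 135
r = 65
fill = 'hotpink'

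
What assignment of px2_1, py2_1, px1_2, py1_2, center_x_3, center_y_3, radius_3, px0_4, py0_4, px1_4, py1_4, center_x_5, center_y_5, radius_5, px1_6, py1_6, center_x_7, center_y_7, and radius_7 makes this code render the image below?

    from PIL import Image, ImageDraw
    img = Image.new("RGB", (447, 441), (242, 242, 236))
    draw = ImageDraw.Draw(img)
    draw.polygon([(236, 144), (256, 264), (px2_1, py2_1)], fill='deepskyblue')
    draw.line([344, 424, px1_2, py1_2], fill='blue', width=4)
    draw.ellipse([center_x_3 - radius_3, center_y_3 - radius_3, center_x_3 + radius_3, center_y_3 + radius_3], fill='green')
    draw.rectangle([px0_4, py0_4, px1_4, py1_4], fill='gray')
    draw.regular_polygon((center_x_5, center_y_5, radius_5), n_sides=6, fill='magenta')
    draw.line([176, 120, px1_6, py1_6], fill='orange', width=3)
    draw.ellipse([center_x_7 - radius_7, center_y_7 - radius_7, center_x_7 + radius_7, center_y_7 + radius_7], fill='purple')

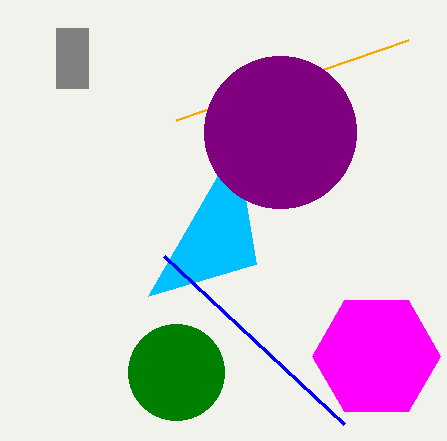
px2_1 = 148, py2_1 = 296, px1_2 = 164, py1_2 = 256, center_x_3 = 176, center_y_3 = 372, radius_3 = 48, px0_4 = 56, py0_4 = 28, px1_4 = 88, py1_4 = 88, center_x_5 = 376, center_y_5 = 356, radius_5 = 64, px1_6 = 408, py1_6 = 40, center_x_7 = 280, center_y_7 = 132, radius_7 = 76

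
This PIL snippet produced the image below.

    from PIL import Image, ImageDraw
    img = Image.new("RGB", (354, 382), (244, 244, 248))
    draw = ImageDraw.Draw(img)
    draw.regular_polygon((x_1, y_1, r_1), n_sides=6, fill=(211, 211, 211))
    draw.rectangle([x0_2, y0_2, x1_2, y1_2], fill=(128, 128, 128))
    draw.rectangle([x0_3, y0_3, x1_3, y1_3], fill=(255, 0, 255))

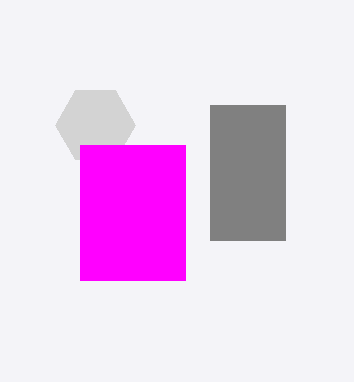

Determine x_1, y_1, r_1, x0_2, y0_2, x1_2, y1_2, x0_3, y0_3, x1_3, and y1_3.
x_1 = 95, y_1 = 125, r_1 = 40, x0_2 = 210, y0_2 = 105, x1_2 = 285, y1_2 = 240, x0_3 = 80, y0_3 = 145, x1_3 = 185, y1_3 = 280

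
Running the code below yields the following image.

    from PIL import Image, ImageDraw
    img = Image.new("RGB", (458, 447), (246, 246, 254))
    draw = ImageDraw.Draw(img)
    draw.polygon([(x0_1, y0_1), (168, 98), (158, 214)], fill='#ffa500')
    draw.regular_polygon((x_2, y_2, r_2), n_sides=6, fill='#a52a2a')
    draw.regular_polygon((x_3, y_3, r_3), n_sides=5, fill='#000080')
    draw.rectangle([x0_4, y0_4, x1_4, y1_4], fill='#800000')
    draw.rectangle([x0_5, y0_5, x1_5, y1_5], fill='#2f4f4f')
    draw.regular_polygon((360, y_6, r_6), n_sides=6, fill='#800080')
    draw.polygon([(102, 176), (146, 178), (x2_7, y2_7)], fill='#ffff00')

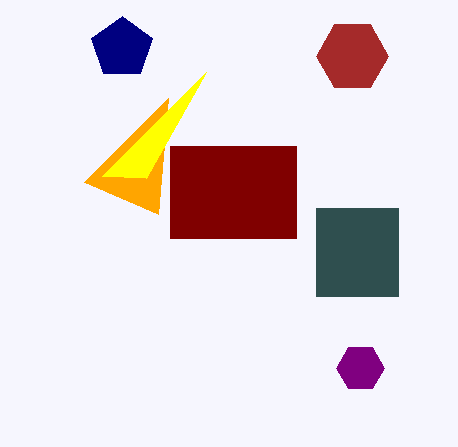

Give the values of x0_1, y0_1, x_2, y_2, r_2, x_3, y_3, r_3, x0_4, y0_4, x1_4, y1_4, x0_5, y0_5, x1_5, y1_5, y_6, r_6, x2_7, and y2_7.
x0_1 = 84
y0_1 = 182
x_2 = 352
y_2 = 56
r_2 = 36
x_3 = 122
y_3 = 48
r_3 = 32
x0_4 = 170
y0_4 = 146
x1_4 = 296
y1_4 = 238
x0_5 = 316
y0_5 = 208
x1_5 = 398
y1_5 = 296
y_6 = 368
r_6 = 24
x2_7 = 206
y2_7 = 72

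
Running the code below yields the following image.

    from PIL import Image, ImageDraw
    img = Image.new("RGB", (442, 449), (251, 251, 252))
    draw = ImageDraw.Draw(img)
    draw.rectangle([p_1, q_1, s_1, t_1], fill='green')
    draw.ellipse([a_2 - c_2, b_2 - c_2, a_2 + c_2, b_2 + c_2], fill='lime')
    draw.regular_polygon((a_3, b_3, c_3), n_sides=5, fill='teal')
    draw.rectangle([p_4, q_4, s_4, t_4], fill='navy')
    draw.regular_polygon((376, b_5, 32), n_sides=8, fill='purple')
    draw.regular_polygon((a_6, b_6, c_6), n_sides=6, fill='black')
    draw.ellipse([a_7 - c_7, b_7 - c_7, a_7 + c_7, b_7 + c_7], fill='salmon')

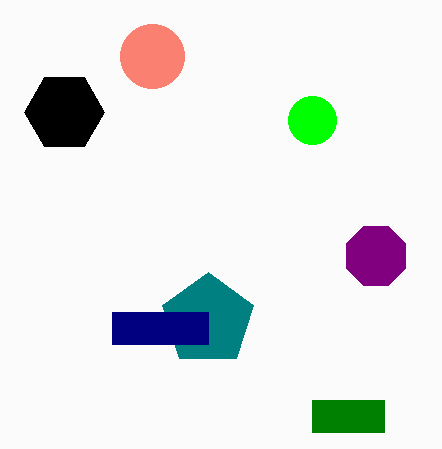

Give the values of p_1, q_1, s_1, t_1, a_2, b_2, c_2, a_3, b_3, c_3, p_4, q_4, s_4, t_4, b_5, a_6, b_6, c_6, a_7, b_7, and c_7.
p_1 = 312, q_1 = 400, s_1 = 384, t_1 = 432, a_2 = 312, b_2 = 120, c_2 = 24, a_3 = 208, b_3 = 320, c_3 = 48, p_4 = 112, q_4 = 312, s_4 = 208, t_4 = 344, b_5 = 256, a_6 = 64, b_6 = 112, c_6 = 40, a_7 = 152, b_7 = 56, c_7 = 32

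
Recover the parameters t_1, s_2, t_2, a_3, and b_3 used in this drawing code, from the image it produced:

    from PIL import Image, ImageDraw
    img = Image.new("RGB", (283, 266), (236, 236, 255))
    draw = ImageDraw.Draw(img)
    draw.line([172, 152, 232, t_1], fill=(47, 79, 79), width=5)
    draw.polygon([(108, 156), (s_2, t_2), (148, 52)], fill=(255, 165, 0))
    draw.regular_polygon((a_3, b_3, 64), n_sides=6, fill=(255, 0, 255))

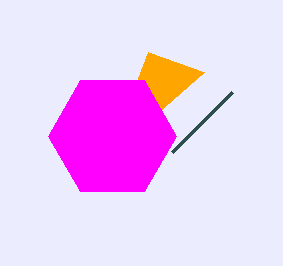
t_1 = 92; s_2 = 204; t_2 = 72; a_3 = 112; b_3 = 136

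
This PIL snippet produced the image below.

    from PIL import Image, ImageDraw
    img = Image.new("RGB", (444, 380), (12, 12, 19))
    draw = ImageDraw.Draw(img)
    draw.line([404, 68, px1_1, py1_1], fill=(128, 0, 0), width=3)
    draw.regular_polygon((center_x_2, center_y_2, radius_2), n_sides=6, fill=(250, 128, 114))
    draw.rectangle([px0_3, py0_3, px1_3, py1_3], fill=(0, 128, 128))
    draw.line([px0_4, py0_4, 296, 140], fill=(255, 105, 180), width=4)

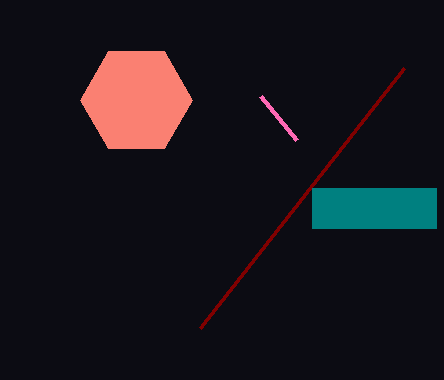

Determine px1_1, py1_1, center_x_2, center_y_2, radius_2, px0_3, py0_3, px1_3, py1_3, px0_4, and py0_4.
px1_1 = 200; py1_1 = 328; center_x_2 = 136; center_y_2 = 100; radius_2 = 56; px0_3 = 312; py0_3 = 188; px1_3 = 436; py1_3 = 228; px0_4 = 260; py0_4 = 96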